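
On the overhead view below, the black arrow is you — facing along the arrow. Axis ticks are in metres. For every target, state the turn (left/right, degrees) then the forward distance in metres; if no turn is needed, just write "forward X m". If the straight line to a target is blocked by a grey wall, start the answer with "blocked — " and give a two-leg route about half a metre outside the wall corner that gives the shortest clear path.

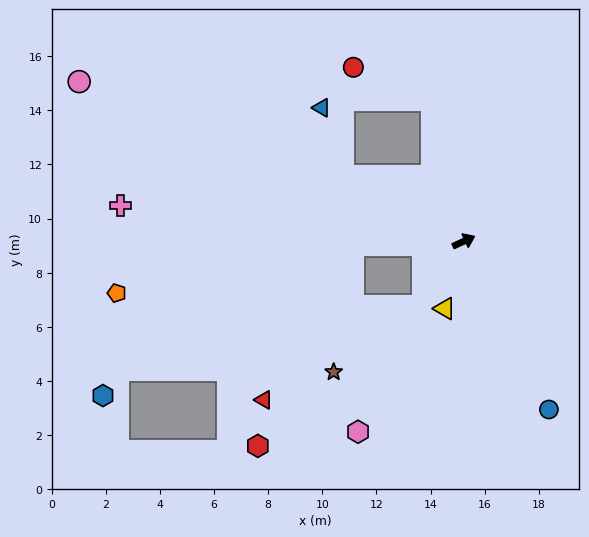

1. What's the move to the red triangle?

blocked — turn left 157°, forward 4.1 m, then turn left 58°, forward 6.6 m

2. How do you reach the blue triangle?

blocked — turn left 127°, forward 5.1 m, then turn right 44°, forward 2.7 m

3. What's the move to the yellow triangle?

turn right 131°, forward 2.6 m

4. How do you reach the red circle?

blocked — turn left 78°, forward 5.4 m, then turn left 55°, forward 3.2 m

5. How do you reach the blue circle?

turn right 88°, forward 7.0 m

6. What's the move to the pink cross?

turn left 149°, forward 12.8 m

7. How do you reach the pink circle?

turn left 133°, forward 15.4 m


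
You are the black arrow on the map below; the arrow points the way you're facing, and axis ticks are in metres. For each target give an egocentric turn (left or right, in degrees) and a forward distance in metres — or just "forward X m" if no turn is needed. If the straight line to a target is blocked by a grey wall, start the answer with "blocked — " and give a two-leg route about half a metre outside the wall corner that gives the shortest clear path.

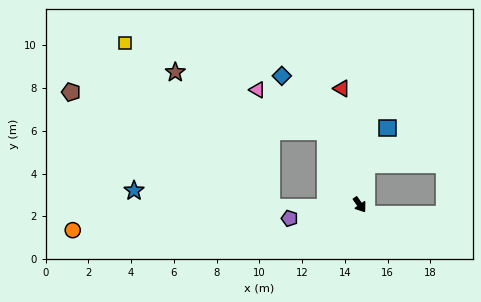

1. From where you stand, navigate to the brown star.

blocked — turn left 170°, forward 3.8 m, then turn left 43°, forward 7.6 m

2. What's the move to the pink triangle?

blocked — turn left 170°, forward 3.8 m, then turn left 33°, forward 3.7 m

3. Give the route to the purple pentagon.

turn right 114°, forward 3.3 m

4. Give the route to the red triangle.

turn left 154°, forward 5.5 m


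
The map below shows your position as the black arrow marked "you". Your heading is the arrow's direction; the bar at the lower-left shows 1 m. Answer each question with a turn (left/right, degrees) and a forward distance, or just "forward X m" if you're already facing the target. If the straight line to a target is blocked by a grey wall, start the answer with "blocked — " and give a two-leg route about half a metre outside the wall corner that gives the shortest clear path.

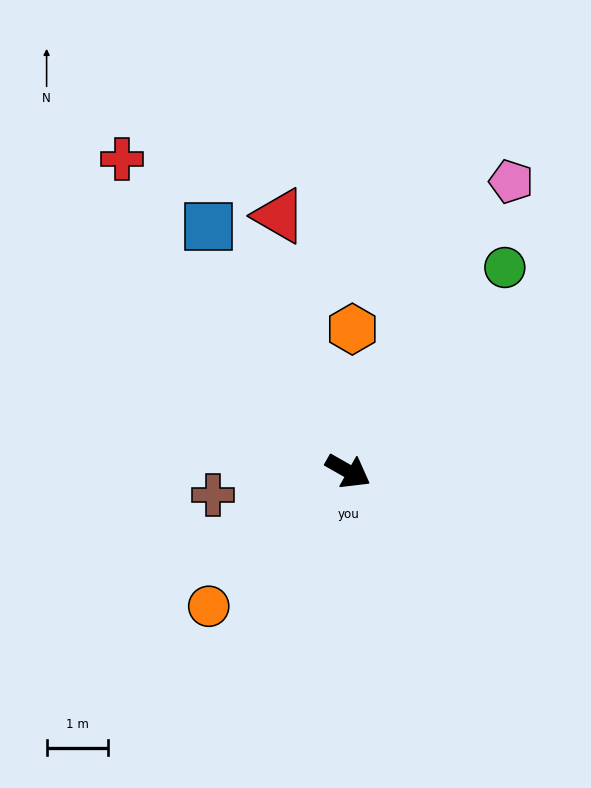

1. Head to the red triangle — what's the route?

turn left 135°, forward 4.3 m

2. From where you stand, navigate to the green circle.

turn left 82°, forward 4.2 m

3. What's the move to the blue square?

turn left 149°, forward 4.6 m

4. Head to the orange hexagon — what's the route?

turn left 118°, forward 2.3 m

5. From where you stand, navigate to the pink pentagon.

turn left 90°, forward 5.4 m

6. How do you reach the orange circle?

turn right 106°, forward 3.1 m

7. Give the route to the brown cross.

turn right 141°, forward 2.2 m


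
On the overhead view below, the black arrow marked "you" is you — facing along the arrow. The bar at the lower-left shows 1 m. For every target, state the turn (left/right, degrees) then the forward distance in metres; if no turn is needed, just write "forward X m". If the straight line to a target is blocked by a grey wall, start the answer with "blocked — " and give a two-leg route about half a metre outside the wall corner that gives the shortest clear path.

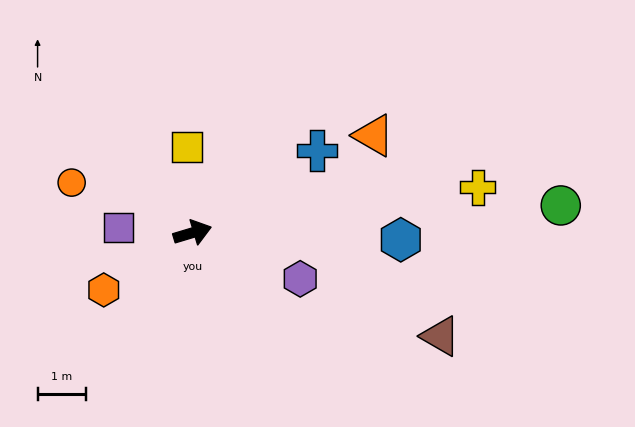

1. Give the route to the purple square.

turn left 160°, forward 1.5 m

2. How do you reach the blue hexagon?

turn right 19°, forward 4.3 m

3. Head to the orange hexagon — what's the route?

turn right 164°, forward 2.2 m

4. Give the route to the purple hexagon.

turn right 40°, forward 2.4 m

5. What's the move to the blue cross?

turn left 17°, forward 3.1 m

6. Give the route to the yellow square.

turn left 77°, forward 1.8 m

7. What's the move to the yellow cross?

turn right 8°, forward 6.0 m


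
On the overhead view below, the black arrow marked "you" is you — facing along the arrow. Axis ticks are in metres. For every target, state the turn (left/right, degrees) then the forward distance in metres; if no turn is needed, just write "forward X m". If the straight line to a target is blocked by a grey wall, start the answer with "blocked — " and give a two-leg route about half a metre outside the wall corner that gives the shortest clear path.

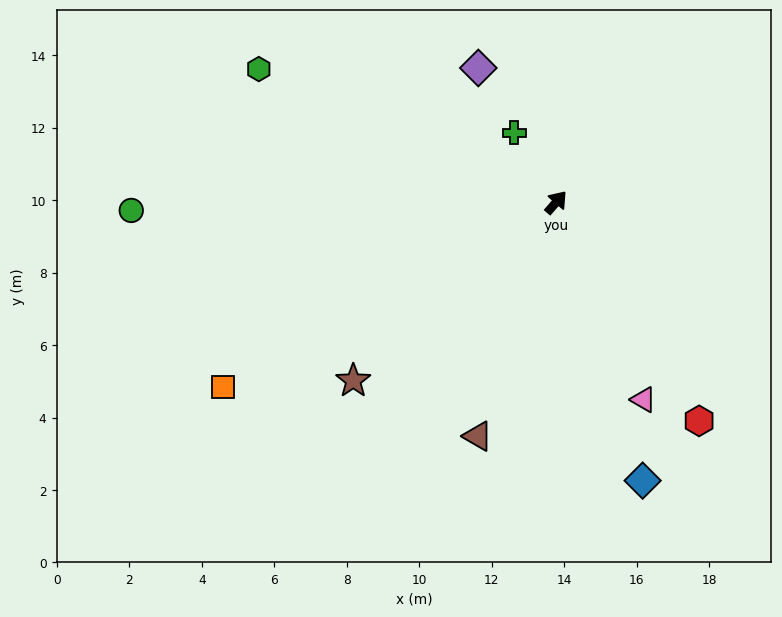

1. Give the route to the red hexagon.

turn right 106°, forward 7.2 m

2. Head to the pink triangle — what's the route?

turn right 115°, forward 6.0 m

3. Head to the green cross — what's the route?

turn left 72°, forward 2.2 m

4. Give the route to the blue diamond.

turn right 122°, forward 8.0 m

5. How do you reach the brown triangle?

turn right 158°, forward 6.8 m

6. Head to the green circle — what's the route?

turn left 132°, forward 11.7 m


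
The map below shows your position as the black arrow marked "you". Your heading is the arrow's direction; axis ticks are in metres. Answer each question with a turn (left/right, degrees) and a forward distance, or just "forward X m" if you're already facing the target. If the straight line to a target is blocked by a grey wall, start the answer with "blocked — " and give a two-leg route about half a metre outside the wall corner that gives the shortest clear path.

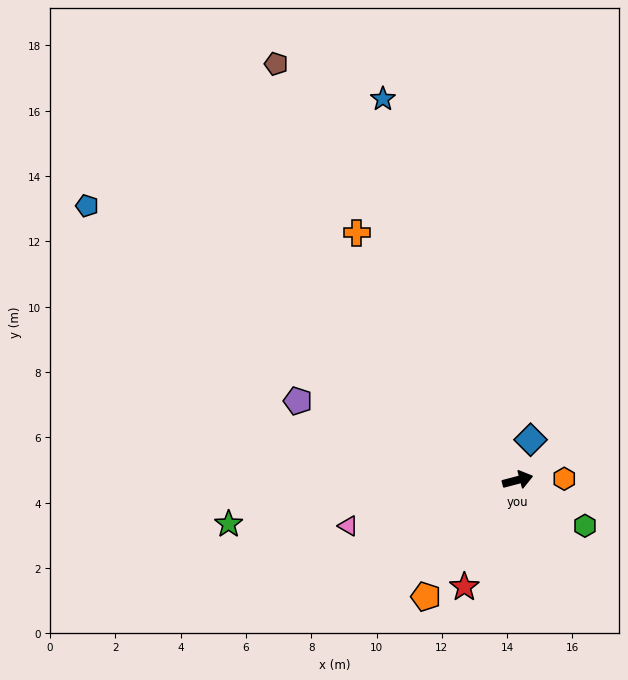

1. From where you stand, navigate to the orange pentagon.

turn right 143°, forward 4.5 m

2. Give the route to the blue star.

turn left 95°, forward 12.4 m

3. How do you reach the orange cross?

turn left 108°, forward 9.0 m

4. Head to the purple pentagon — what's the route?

turn left 145°, forward 7.2 m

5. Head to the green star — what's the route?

turn left 174°, forward 9.0 m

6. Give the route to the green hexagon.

turn right 49°, forward 2.5 m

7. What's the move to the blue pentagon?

turn left 133°, forward 15.6 m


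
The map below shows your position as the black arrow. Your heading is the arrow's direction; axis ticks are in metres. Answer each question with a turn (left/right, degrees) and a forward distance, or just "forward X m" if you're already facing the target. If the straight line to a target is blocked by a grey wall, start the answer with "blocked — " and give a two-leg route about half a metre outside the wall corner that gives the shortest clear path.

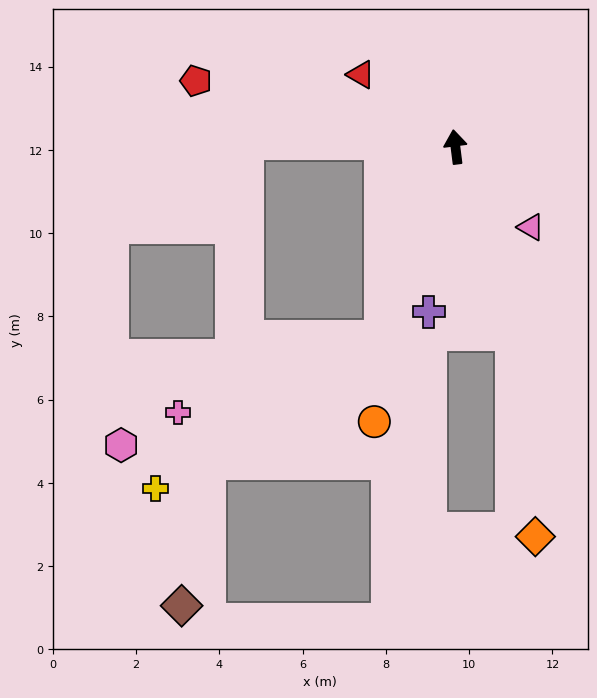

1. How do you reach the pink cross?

blocked — turn left 152°, forward 4.9 m, then turn right 49°, forward 5.2 m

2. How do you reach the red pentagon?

turn left 69°, forward 6.4 m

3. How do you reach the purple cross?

turn left 164°, forward 4.0 m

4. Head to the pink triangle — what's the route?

turn right 144°, forward 2.6 m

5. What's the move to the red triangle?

turn left 45°, forward 2.9 m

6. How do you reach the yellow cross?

blocked — turn left 152°, forward 4.9 m, then turn right 35°, forward 6.5 m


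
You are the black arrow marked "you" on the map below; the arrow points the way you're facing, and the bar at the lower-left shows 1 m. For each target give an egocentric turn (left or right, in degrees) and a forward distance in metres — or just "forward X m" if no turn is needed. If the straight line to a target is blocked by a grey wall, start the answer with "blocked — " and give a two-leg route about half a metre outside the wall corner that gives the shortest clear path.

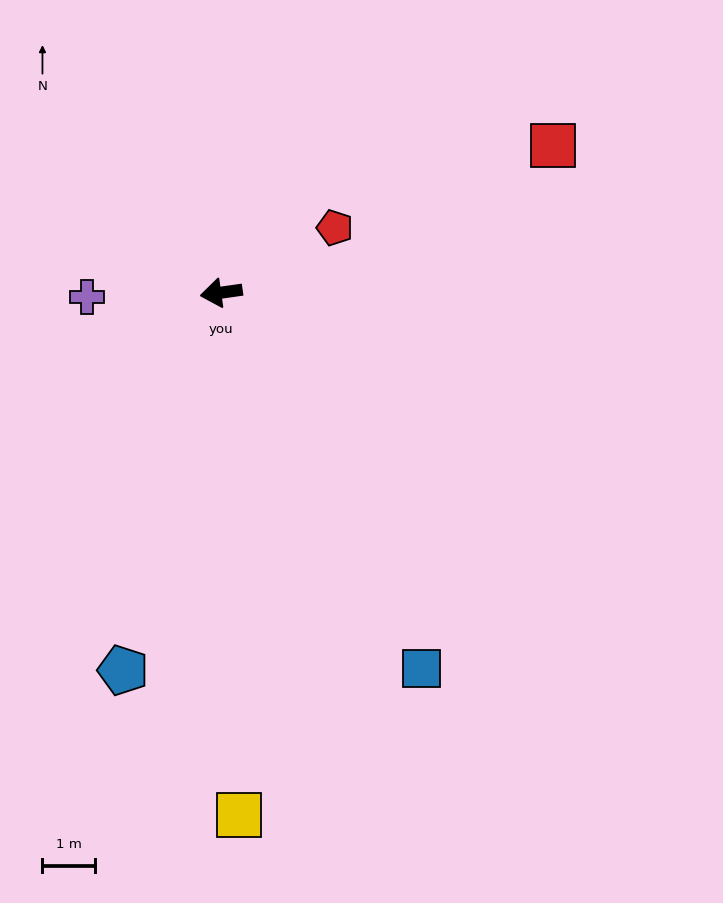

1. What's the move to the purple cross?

turn right 6°, forward 2.5 m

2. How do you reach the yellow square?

turn left 84°, forward 9.9 m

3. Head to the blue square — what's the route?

turn left 110°, forward 8.1 m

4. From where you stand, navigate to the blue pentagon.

turn left 67°, forward 7.4 m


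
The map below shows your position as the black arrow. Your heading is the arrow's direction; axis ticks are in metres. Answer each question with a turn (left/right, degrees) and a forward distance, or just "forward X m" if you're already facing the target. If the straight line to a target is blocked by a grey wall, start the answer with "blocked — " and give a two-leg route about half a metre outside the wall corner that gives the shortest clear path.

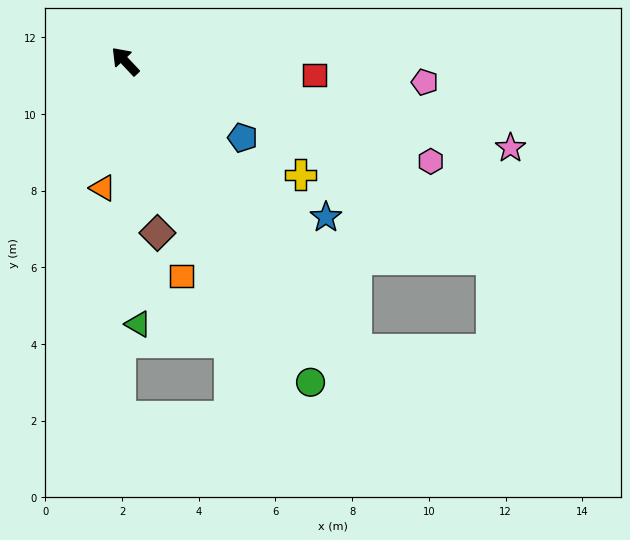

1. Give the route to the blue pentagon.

turn right 166°, forward 3.7 m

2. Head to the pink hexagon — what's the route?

turn right 151°, forward 8.4 m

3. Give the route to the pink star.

turn right 146°, forward 10.3 m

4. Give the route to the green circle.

turn left 167°, forward 9.7 m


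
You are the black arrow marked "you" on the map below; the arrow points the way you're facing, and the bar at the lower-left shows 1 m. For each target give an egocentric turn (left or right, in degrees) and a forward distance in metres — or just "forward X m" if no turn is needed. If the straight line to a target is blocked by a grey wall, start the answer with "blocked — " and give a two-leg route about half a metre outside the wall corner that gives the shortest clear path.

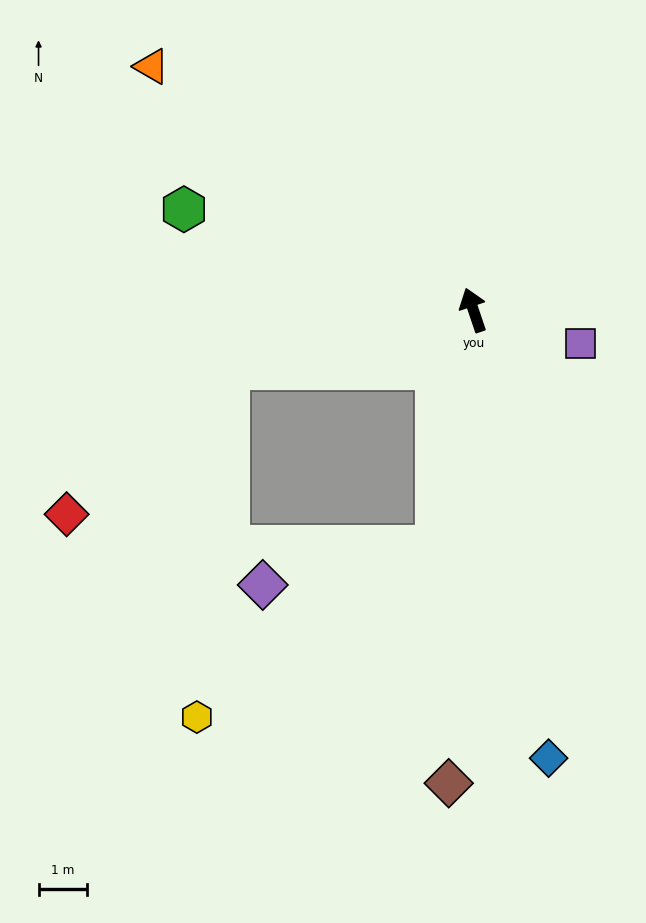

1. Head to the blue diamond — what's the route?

turn left 171°, forward 9.4 m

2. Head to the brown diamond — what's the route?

turn left 158°, forward 9.9 m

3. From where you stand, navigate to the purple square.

turn right 126°, forward 2.3 m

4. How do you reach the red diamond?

blocked — turn left 85°, forward 5.2 m, then turn left 28°, forward 4.5 m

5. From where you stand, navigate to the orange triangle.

turn left 34°, forward 8.4 m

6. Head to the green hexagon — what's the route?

turn left 52°, forward 6.4 m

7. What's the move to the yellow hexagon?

blocked — turn left 152°, forward 5.0 m, then turn right 45°, forward 6.1 m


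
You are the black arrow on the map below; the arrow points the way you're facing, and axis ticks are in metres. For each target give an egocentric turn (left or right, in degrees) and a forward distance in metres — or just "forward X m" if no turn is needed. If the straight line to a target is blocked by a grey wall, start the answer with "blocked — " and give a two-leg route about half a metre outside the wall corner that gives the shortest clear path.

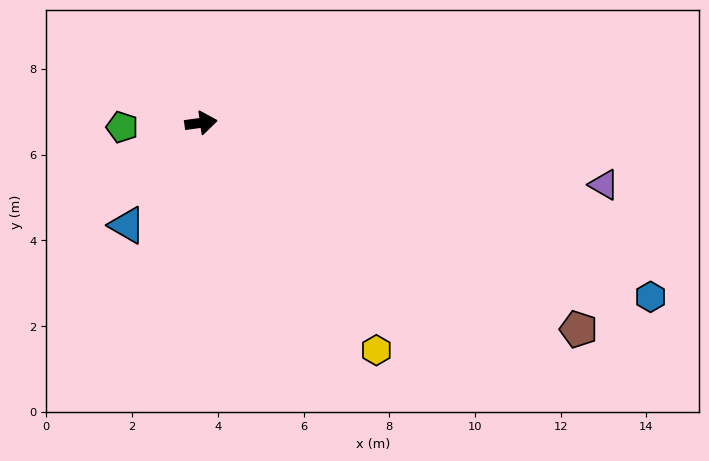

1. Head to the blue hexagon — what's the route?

turn right 29°, forward 11.2 m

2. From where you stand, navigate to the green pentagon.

turn left 175°, forward 1.8 m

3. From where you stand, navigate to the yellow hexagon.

turn right 60°, forward 6.7 m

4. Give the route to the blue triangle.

turn right 134°, forward 2.9 m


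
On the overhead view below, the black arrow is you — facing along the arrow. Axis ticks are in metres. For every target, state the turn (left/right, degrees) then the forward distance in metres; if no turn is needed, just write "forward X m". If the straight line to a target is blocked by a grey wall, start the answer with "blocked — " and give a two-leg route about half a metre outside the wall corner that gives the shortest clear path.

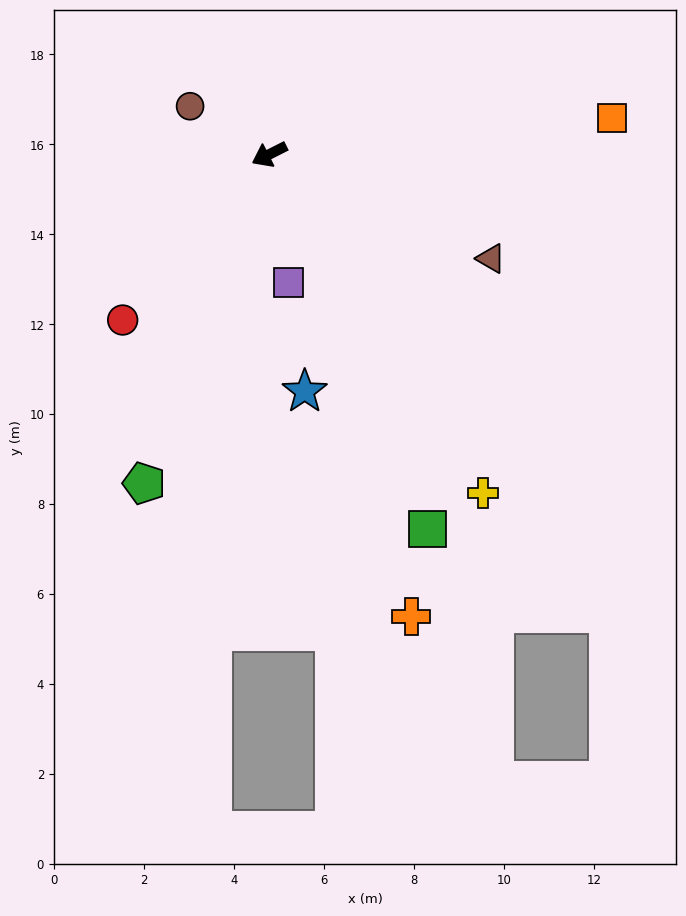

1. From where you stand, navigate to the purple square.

turn left 72°, forward 2.9 m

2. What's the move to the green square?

turn left 86°, forward 9.0 m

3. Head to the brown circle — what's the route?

turn right 58°, forward 2.1 m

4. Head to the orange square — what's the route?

turn left 159°, forward 7.7 m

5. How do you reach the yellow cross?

turn left 95°, forward 8.9 m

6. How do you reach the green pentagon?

turn left 42°, forward 7.8 m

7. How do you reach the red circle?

turn left 22°, forward 4.9 m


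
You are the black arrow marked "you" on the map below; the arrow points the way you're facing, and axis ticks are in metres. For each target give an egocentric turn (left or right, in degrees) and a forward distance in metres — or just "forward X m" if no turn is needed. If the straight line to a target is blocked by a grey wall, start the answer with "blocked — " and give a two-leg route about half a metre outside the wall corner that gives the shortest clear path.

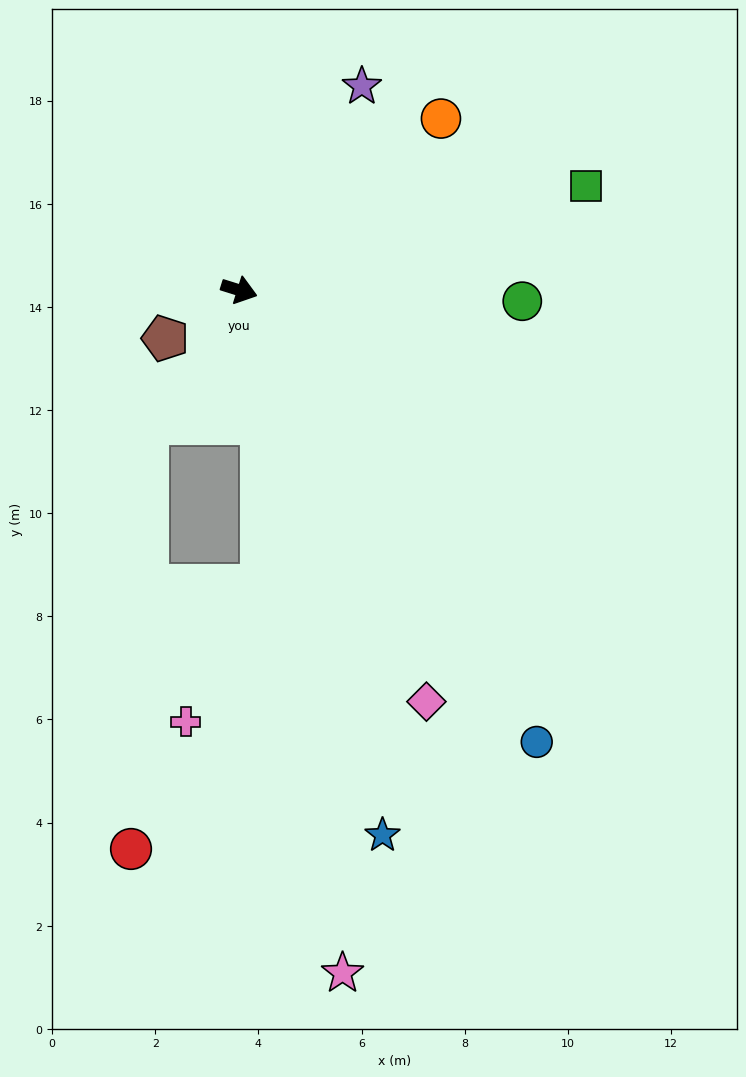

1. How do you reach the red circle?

blocked — turn right 107°, forward 3.1 m, then turn left 32°, forward 8.3 m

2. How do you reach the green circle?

turn left 15°, forward 5.5 m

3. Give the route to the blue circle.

turn right 39°, forward 10.5 m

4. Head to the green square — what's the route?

turn left 34°, forward 7.0 m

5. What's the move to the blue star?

turn right 58°, forward 10.9 m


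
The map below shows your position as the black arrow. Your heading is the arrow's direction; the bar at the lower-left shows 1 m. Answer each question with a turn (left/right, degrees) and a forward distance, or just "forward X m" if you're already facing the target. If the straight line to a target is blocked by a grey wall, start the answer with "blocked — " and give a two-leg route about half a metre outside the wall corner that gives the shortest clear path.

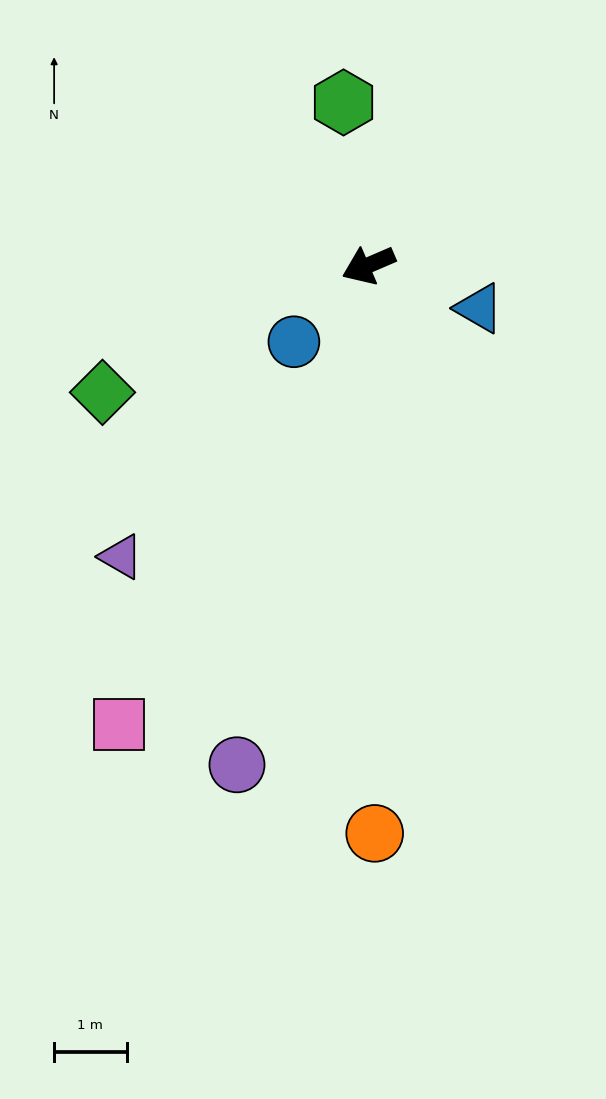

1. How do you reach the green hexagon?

turn right 105°, forward 2.3 m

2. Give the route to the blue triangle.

turn left 135°, forward 1.6 m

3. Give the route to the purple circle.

turn left 52°, forward 7.1 m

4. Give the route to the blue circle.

turn left 23°, forward 1.5 m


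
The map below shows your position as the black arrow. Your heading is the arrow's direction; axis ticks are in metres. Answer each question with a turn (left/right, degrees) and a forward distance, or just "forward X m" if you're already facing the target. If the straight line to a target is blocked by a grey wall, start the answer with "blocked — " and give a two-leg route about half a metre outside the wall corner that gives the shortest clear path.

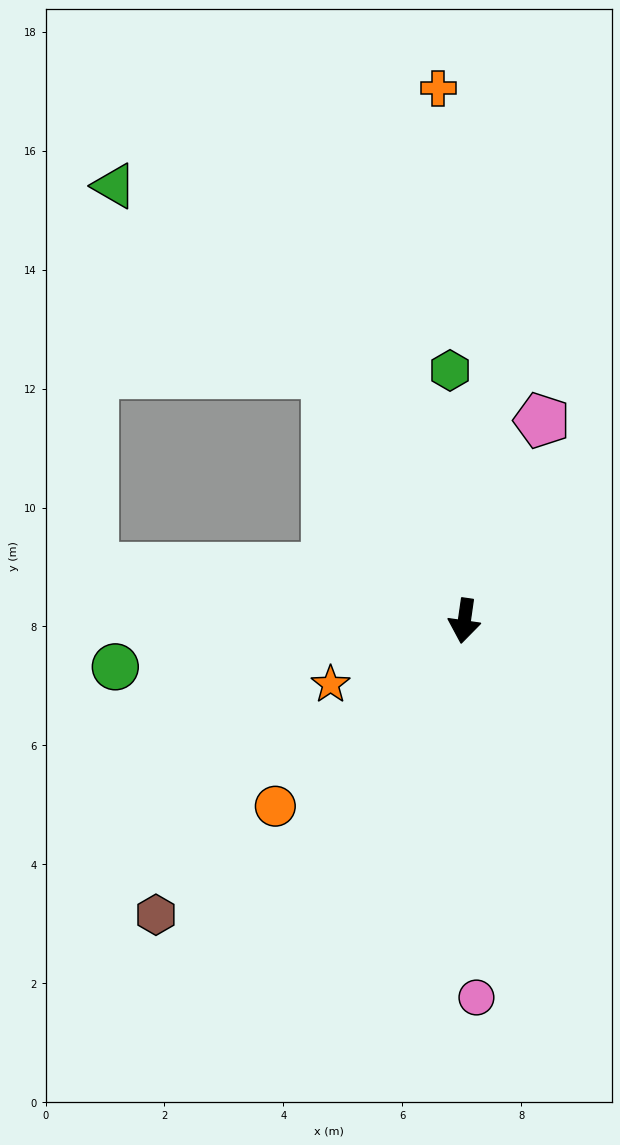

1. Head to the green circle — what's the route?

turn right 74°, forward 5.9 m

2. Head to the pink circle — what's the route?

turn left 10°, forward 6.3 m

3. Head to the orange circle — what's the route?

turn right 37°, forward 4.5 m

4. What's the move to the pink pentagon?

turn left 167°, forward 3.6 m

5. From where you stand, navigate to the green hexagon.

turn right 169°, forward 4.2 m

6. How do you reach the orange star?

turn right 56°, forward 2.5 m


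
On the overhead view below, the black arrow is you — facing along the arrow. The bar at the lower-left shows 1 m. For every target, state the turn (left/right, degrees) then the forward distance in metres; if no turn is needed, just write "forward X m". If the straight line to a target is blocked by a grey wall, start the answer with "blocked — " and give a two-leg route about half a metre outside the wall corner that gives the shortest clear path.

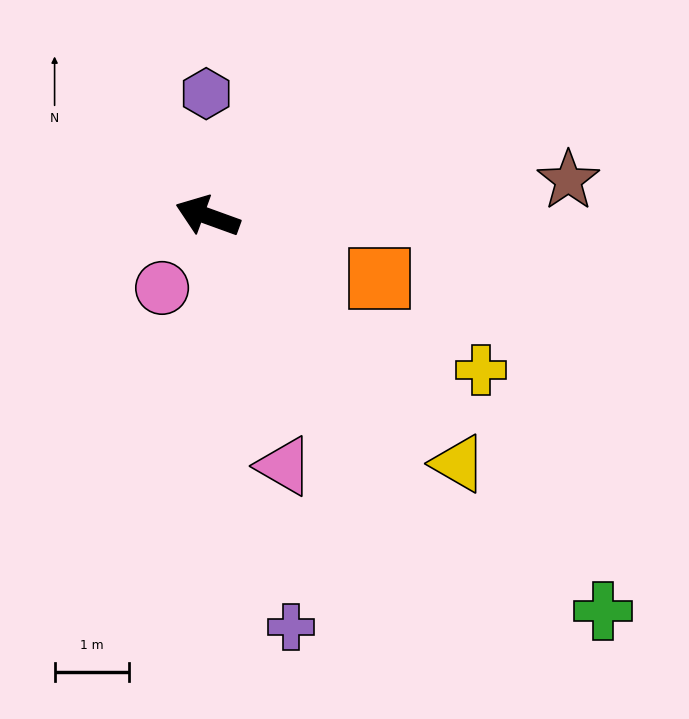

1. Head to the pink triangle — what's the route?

turn left 127°, forward 3.5 m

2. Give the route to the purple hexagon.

turn right 69°, forward 1.6 m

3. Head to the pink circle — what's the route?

turn left 77°, forward 1.1 m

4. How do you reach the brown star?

turn right 154°, forward 4.9 m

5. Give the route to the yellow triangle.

turn left 155°, forward 4.7 m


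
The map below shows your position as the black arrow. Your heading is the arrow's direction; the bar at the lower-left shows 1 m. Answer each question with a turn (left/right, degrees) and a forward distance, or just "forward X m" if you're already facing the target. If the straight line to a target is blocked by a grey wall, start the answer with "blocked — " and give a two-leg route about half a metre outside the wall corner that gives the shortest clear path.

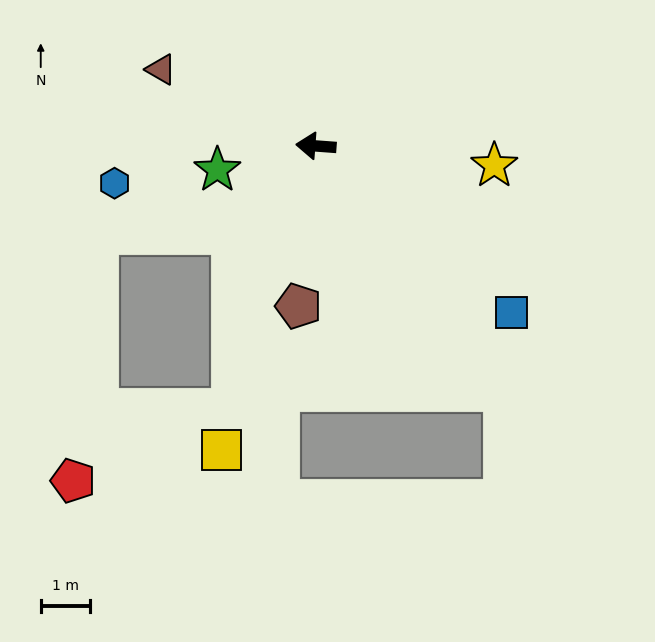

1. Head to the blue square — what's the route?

turn left 144°, forward 5.2 m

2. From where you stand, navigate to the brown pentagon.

turn left 88°, forward 3.3 m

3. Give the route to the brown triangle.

turn right 22°, forward 3.5 m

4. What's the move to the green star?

turn left 18°, forward 2.1 m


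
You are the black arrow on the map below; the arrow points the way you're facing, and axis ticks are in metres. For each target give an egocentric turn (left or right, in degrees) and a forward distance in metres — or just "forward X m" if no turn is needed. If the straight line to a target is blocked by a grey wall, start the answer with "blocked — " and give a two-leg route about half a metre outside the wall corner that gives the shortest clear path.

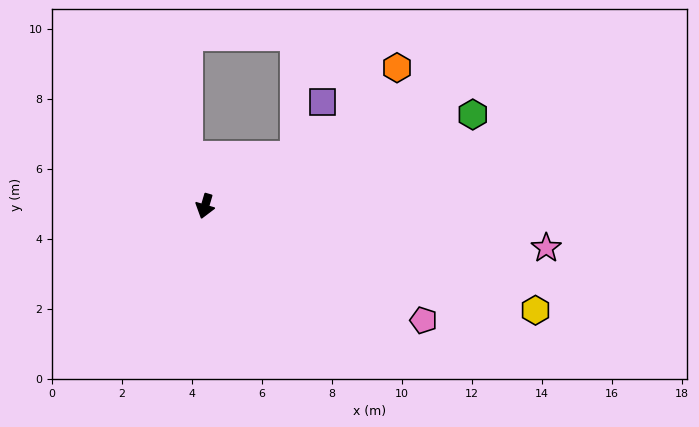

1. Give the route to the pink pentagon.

turn left 79°, forward 7.0 m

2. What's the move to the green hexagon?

turn left 125°, forward 8.1 m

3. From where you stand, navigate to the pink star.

turn left 99°, forward 9.8 m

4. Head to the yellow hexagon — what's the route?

turn left 89°, forward 9.9 m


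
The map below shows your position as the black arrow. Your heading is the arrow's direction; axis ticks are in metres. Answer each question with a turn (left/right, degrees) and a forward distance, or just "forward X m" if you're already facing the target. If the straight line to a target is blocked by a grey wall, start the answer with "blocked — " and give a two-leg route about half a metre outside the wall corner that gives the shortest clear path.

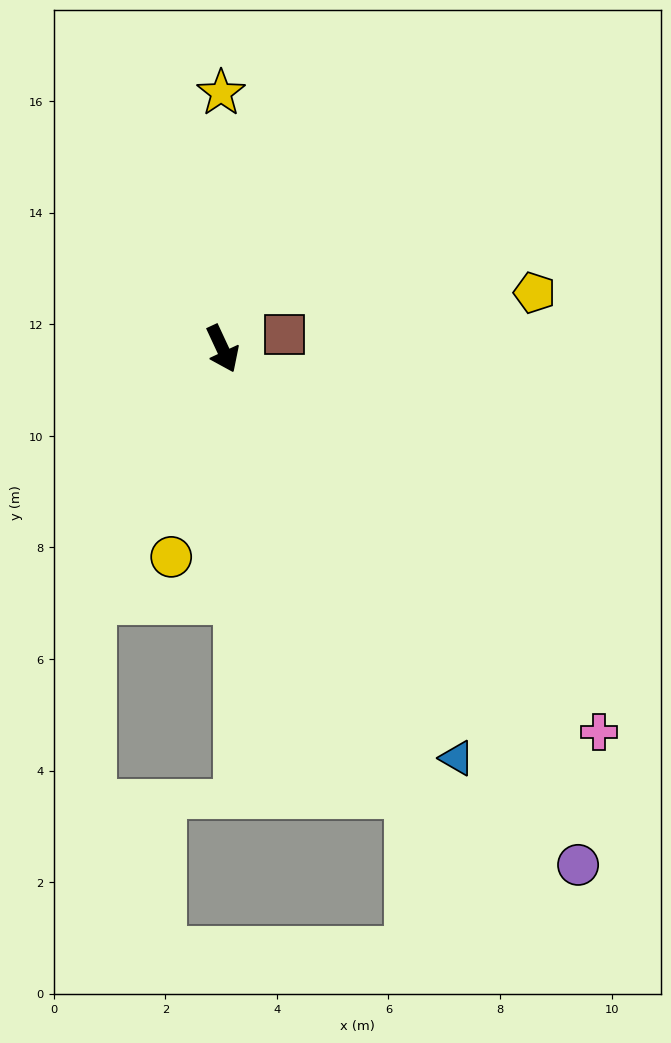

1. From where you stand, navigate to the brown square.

turn left 78°, forward 1.1 m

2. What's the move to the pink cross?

turn left 20°, forward 9.6 m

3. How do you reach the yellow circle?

turn right 39°, forward 3.8 m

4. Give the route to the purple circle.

turn left 10°, forward 11.2 m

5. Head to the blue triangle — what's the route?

turn left 5°, forward 8.5 m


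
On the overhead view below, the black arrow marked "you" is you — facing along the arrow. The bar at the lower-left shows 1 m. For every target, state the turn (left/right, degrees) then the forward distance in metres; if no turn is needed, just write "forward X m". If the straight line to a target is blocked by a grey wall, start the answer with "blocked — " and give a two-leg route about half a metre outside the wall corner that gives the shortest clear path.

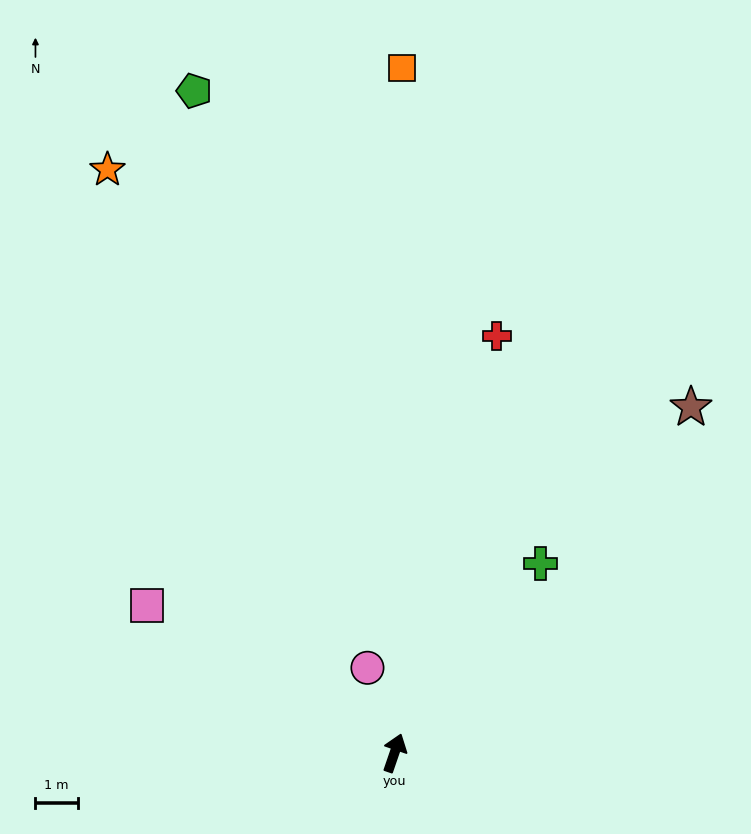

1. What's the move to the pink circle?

turn left 37°, forward 2.1 m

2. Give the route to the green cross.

turn right 19°, forward 5.7 m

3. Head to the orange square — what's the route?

turn left 18°, forward 16.3 m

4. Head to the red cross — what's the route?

turn left 5°, forward 10.2 m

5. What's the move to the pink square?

turn left 78°, forward 6.8 m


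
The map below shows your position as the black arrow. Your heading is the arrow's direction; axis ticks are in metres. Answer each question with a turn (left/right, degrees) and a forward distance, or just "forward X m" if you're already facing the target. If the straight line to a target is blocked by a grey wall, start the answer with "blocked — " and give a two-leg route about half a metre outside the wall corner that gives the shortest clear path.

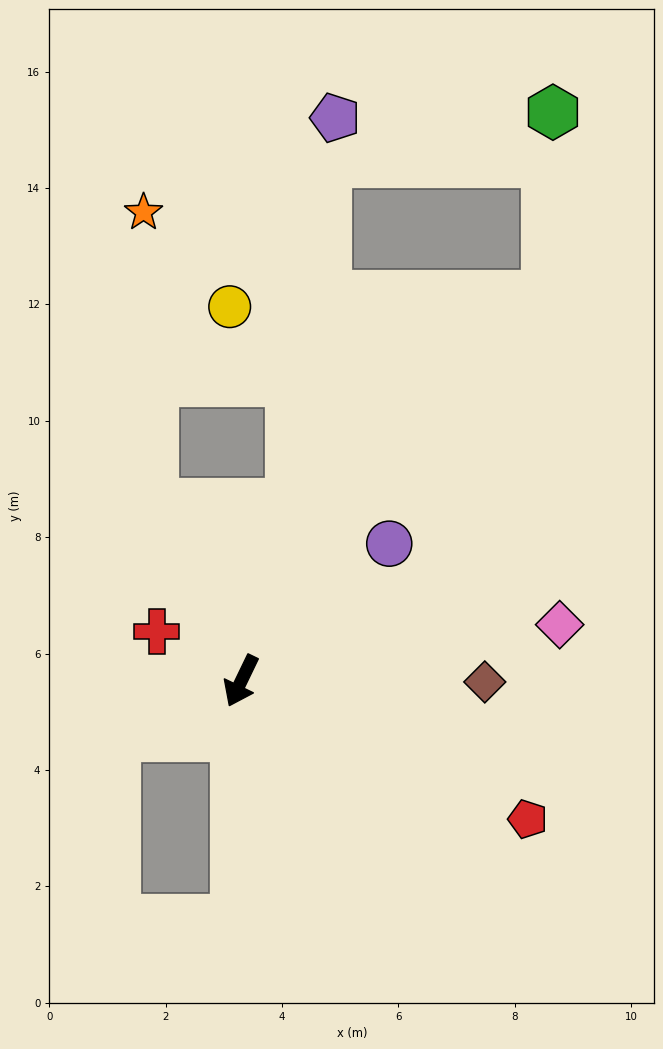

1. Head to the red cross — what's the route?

turn right 95°, forward 1.7 m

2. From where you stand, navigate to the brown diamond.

turn left 116°, forward 4.2 m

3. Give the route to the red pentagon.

turn left 90°, forward 5.5 m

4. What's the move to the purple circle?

turn left 159°, forward 3.5 m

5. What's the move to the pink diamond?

turn left 126°, forward 5.6 m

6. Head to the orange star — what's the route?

blocked — turn right 128°, forward 3.4 m, then turn right 24°, forward 5.0 m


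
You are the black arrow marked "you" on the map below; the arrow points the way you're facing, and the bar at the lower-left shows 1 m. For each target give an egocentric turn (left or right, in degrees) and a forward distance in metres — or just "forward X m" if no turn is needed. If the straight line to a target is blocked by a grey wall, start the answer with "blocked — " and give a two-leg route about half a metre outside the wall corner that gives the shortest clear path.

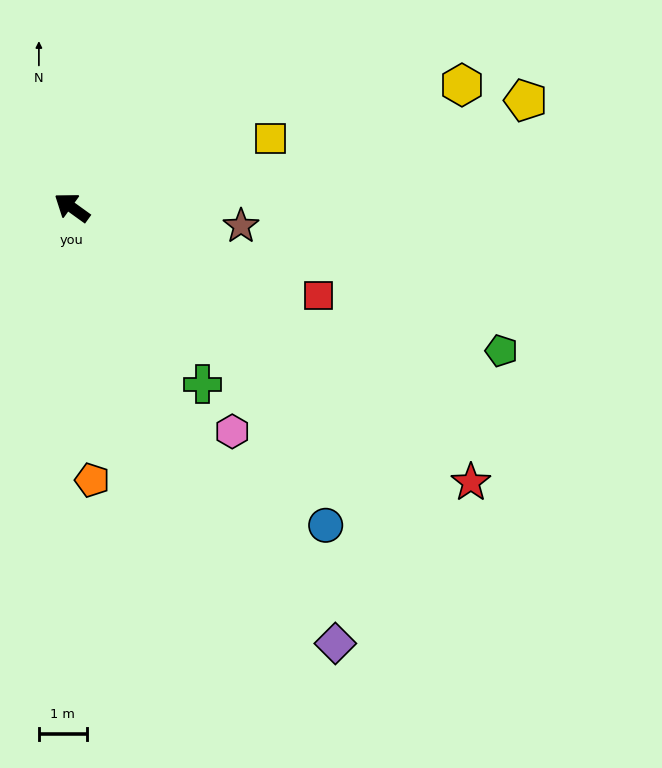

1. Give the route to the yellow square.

turn right 125°, forward 4.4 m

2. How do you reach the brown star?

turn right 150°, forward 3.6 m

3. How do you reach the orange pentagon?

turn left 130°, forward 5.7 m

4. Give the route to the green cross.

turn left 162°, forward 4.6 m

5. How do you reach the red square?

turn right 164°, forward 5.5 m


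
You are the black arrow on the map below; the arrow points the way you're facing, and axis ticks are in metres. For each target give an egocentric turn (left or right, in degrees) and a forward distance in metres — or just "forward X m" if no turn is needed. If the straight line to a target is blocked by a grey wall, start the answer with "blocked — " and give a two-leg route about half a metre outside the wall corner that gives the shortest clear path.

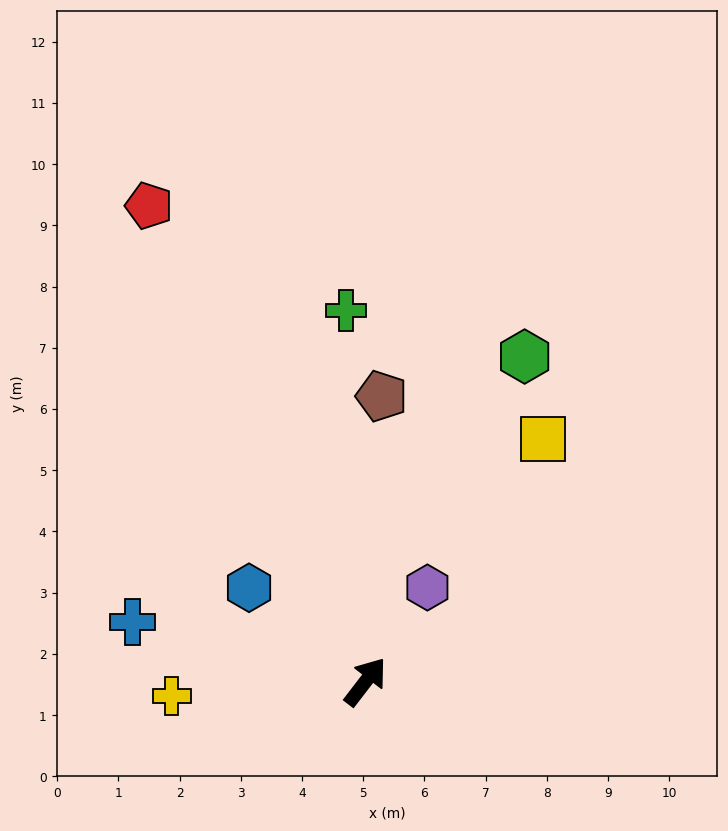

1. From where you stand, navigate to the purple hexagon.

turn left 4°, forward 1.8 m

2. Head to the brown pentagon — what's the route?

turn left 34°, forward 4.7 m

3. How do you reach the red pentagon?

turn left 62°, forward 8.5 m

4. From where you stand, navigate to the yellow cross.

turn left 132°, forward 3.2 m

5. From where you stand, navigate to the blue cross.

turn left 113°, forward 3.9 m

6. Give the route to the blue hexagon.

turn left 89°, forward 2.4 m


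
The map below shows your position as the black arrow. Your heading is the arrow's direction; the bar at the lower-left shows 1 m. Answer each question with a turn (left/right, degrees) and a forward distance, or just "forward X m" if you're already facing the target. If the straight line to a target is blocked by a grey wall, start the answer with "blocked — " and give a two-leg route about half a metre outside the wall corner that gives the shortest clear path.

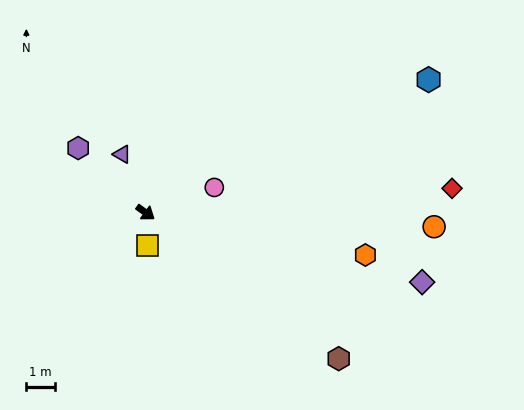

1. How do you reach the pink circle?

turn left 56°, forward 2.6 m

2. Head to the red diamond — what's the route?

turn left 40°, forward 10.9 m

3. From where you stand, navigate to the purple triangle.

turn left 148°, forward 2.2 m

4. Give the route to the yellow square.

turn right 51°, forward 1.2 m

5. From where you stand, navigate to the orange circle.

turn left 33°, forward 10.2 m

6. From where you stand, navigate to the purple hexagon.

turn left 172°, forward 3.3 m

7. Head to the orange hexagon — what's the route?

turn left 25°, forward 7.9 m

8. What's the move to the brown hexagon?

forward 8.5 m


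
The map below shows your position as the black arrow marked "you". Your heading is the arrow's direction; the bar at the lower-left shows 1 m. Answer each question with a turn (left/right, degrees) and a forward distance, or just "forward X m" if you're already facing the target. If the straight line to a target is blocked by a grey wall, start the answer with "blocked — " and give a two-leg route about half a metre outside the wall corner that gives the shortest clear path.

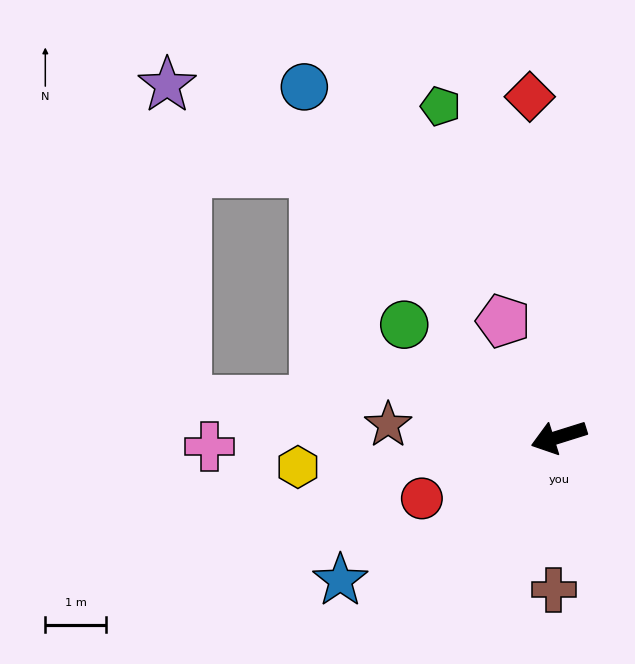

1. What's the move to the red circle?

turn left 7°, forward 2.5 m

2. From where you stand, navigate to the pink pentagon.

turn right 82°, forward 2.1 m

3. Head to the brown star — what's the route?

turn right 21°, forward 2.8 m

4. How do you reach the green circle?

turn right 53°, forward 3.2 m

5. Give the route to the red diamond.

turn right 103°, forward 5.7 m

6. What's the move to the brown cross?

turn left 71°, forward 2.5 m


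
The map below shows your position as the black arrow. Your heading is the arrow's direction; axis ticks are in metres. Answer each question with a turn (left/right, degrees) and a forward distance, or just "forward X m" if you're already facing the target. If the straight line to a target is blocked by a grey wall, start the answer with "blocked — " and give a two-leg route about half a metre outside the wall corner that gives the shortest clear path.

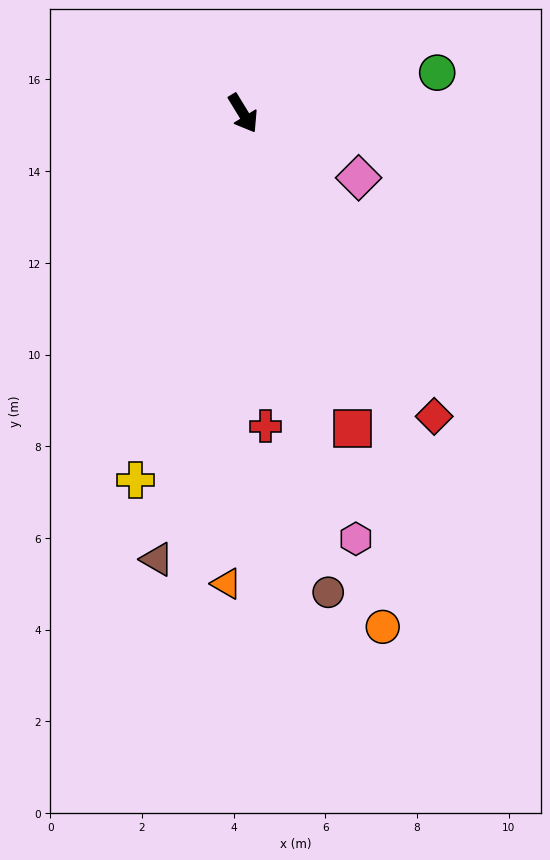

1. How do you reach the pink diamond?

turn left 29°, forward 2.9 m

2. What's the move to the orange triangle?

turn right 33°, forward 10.3 m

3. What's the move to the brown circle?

turn right 21°, forward 10.6 m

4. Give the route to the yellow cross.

turn right 48°, forward 8.3 m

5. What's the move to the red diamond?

forward 7.8 m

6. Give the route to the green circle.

turn left 70°, forward 4.3 m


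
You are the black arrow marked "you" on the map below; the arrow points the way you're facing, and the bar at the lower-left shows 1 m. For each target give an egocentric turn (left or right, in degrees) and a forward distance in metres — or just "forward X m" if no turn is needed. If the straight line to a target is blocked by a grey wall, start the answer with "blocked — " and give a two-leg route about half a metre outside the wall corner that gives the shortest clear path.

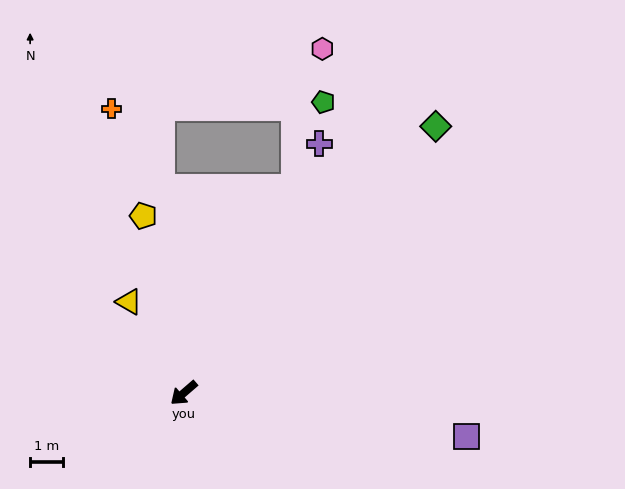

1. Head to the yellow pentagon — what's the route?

turn right 118°, forward 5.5 m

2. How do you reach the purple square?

turn left 130°, forward 8.7 m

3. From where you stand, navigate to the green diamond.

turn right 174°, forward 11.2 m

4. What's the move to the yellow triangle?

turn right 100°, forward 3.2 m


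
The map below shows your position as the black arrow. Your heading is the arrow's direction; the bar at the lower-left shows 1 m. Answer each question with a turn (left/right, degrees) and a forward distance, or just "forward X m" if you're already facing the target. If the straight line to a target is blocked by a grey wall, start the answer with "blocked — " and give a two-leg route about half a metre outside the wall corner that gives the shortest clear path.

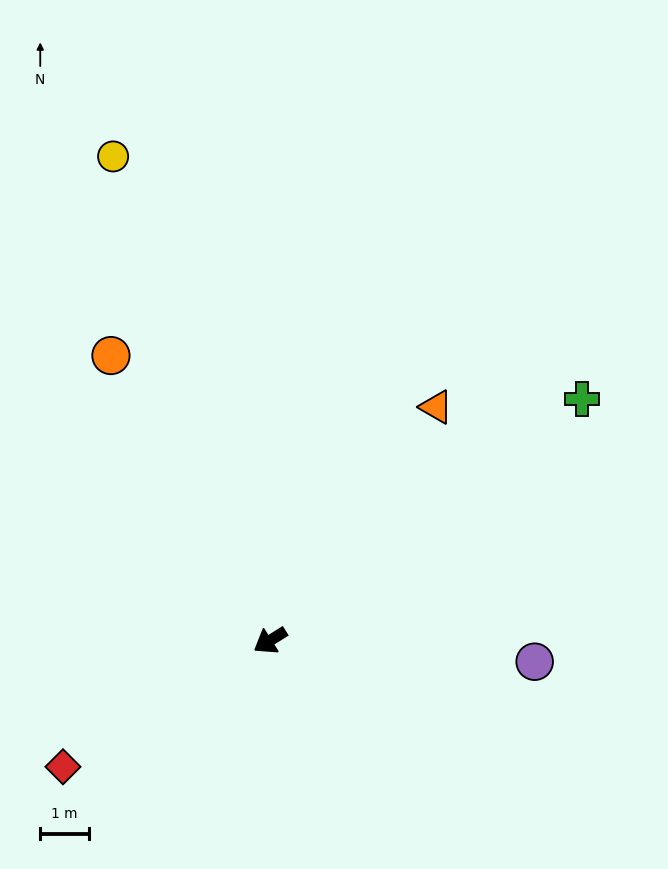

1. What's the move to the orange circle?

turn right 93°, forward 6.7 m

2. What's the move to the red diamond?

forward 5.0 m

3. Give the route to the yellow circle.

turn right 104°, forward 10.4 m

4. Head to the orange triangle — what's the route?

turn right 158°, forward 5.9 m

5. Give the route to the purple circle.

turn left 143°, forward 5.4 m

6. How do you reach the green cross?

turn right 174°, forward 8.1 m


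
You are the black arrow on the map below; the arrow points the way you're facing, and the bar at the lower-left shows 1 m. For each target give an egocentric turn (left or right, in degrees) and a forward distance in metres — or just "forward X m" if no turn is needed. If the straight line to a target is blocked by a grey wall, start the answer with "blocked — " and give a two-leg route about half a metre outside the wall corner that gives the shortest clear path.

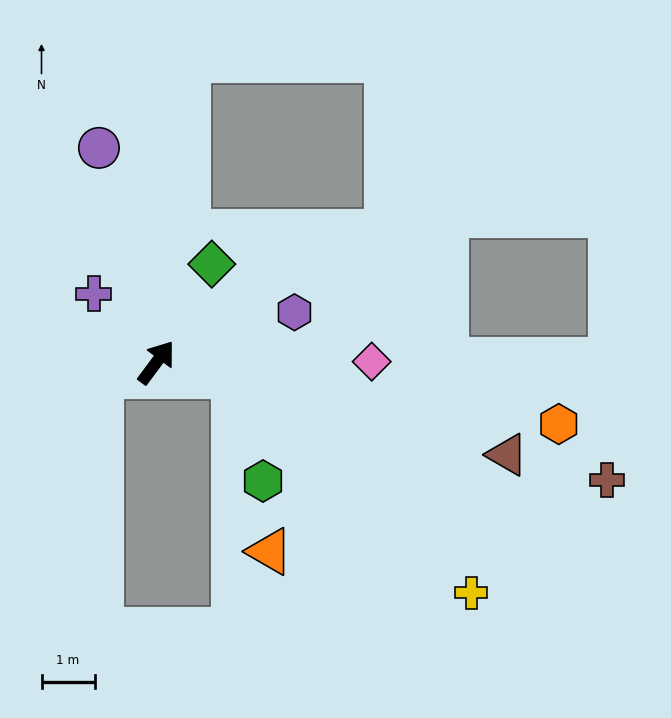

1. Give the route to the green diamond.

turn left 7°, forward 2.1 m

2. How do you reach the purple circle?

turn left 52°, forward 4.2 m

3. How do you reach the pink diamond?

turn right 53°, forward 4.1 m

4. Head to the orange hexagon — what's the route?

turn right 62°, forward 7.7 m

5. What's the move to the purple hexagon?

turn right 34°, forward 2.8 m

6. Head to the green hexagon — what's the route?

blocked — turn right 64°, forward 1.5 m, then turn right 64°, forward 2.0 m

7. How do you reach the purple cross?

turn left 79°, forward 1.7 m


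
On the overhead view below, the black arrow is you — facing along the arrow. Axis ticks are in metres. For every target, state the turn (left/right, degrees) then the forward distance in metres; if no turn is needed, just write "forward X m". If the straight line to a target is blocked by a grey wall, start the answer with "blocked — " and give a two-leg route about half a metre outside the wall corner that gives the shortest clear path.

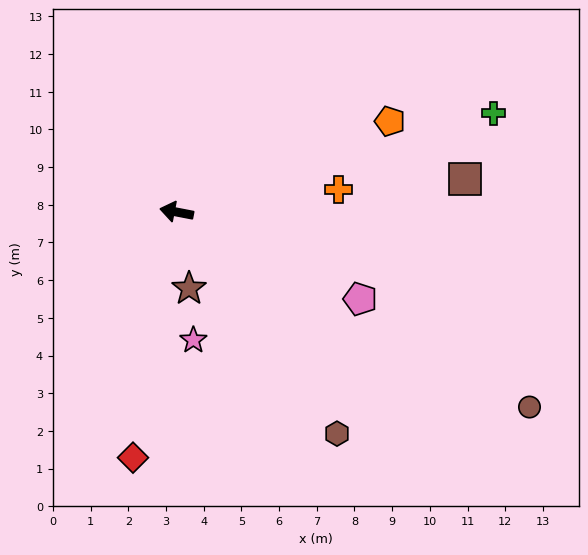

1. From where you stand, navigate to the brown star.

turn left 110°, forward 2.1 m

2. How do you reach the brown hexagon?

turn left 137°, forward 7.3 m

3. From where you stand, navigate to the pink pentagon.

turn left 166°, forward 5.4 m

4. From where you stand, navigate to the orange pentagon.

turn right 146°, forward 6.1 m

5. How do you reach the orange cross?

turn right 161°, forward 4.3 m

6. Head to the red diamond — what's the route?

turn left 91°, forward 6.6 m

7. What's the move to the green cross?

turn right 152°, forward 8.8 m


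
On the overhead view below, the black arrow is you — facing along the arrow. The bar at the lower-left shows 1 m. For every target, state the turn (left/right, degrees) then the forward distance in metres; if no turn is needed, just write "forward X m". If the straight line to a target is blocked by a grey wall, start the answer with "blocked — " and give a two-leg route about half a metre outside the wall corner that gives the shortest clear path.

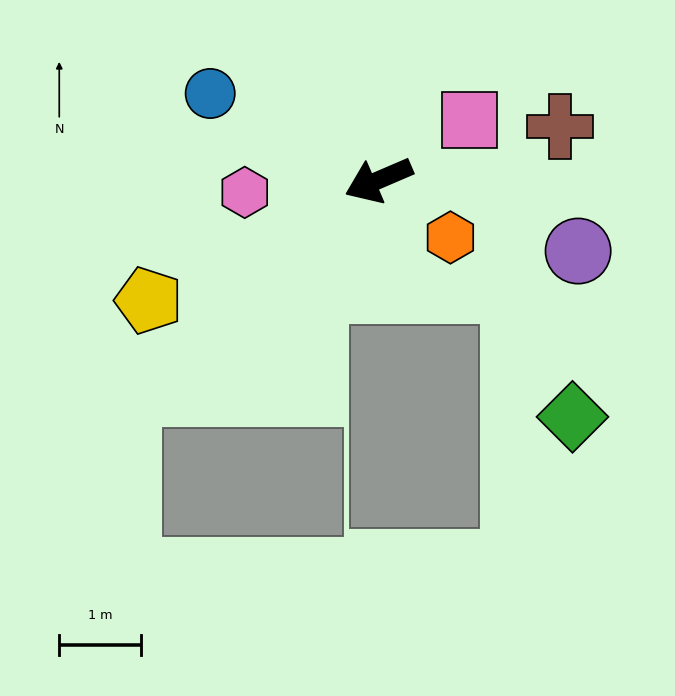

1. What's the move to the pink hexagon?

turn right 18°, forward 1.6 m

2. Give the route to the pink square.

turn right 170°, forward 1.3 m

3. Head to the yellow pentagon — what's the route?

turn left 4°, forward 3.2 m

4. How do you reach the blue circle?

turn right 50°, forward 2.3 m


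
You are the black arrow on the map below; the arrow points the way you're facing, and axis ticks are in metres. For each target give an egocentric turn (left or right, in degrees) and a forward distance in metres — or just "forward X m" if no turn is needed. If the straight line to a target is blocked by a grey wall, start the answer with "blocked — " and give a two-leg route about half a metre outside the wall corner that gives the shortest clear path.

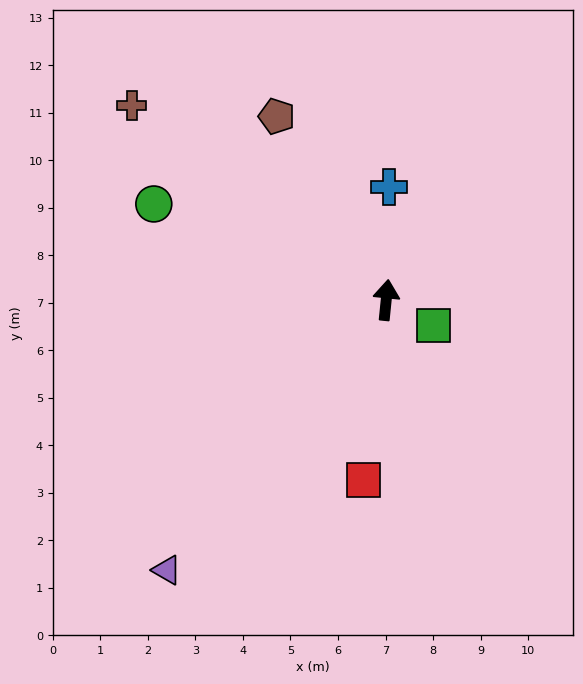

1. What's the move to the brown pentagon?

turn left 37°, forward 4.5 m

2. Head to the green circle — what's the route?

turn left 73°, forward 5.3 m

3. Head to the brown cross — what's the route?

turn left 58°, forward 6.7 m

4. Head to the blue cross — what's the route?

turn left 4°, forward 2.4 m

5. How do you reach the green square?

turn right 113°, forward 1.1 m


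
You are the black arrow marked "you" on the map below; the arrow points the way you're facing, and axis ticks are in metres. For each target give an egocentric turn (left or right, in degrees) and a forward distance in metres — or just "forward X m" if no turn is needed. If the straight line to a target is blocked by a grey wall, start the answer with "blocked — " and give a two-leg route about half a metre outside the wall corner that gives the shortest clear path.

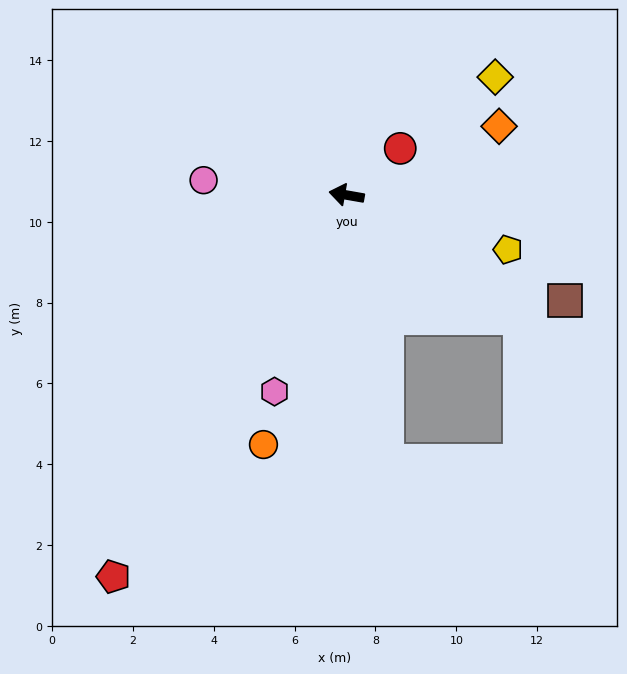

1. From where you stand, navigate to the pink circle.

turn left 4°, forward 3.6 m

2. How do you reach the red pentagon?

turn left 69°, forward 11.1 m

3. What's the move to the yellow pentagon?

turn left 171°, forward 4.2 m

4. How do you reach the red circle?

turn right 129°, forward 1.8 m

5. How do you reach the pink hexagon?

turn left 80°, forward 5.2 m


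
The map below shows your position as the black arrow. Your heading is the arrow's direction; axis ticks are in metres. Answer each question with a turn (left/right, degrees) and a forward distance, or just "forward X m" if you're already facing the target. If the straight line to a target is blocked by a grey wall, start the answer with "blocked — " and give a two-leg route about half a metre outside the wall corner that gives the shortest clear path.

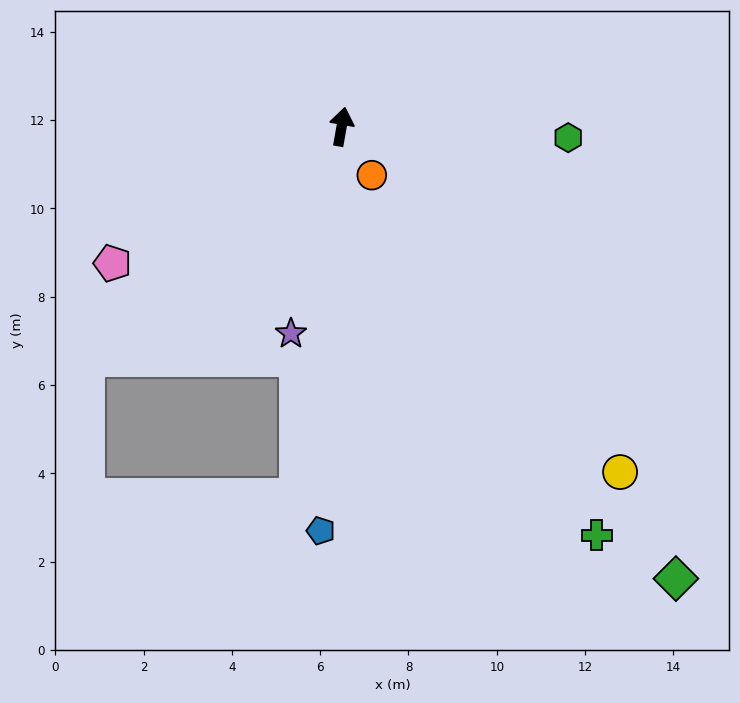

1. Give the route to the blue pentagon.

turn right 173°, forward 9.2 m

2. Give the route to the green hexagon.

turn right 83°, forward 5.1 m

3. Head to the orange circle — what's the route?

turn right 138°, forward 1.3 m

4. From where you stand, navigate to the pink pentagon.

turn left 131°, forward 6.0 m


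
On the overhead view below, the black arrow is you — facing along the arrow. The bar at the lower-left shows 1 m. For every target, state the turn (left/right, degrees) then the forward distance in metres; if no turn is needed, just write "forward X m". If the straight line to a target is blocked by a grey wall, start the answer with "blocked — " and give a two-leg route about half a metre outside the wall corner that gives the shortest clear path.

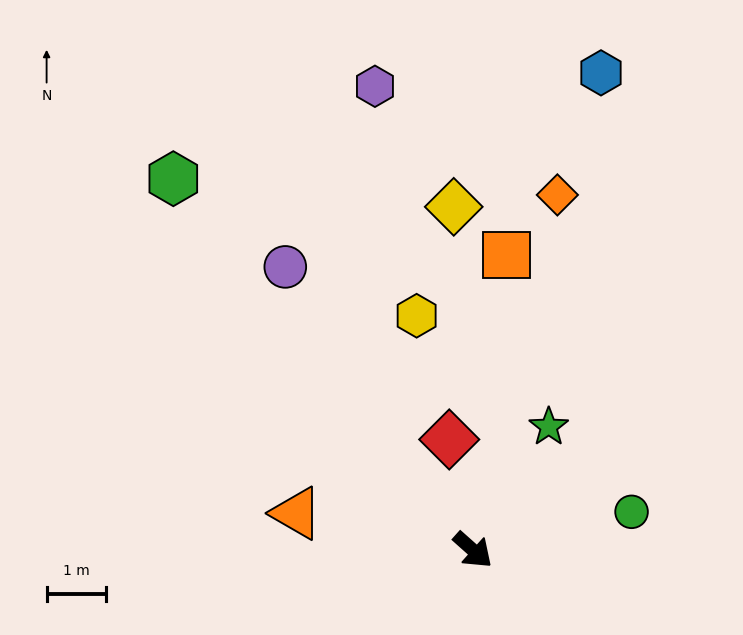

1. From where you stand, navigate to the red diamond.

turn left 144°, forward 1.9 m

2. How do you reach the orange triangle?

turn right 150°, forward 3.1 m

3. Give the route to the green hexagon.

turn left 171°, forward 8.1 m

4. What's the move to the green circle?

turn left 55°, forward 2.8 m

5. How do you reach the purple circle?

turn left 165°, forward 5.7 m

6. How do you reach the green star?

turn left 100°, forward 2.4 m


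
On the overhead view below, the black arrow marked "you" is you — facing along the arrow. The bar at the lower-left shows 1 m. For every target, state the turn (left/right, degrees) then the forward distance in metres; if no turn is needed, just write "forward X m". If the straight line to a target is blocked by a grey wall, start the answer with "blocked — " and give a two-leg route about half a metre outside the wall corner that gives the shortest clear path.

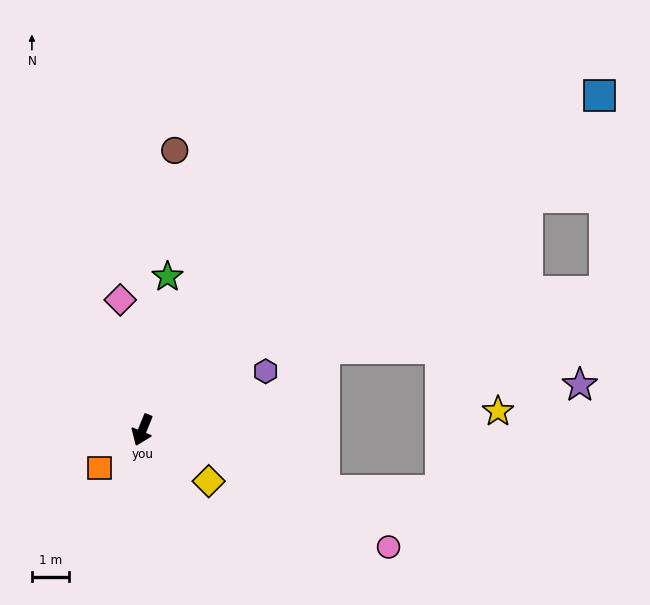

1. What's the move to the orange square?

turn right 26°, forward 1.5 m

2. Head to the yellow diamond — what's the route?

turn left 75°, forward 2.3 m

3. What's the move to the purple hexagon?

turn left 138°, forward 3.7 m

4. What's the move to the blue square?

turn left 148°, forward 15.3 m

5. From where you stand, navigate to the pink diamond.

turn right 148°, forward 3.6 m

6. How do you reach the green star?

turn right 167°, forward 4.2 m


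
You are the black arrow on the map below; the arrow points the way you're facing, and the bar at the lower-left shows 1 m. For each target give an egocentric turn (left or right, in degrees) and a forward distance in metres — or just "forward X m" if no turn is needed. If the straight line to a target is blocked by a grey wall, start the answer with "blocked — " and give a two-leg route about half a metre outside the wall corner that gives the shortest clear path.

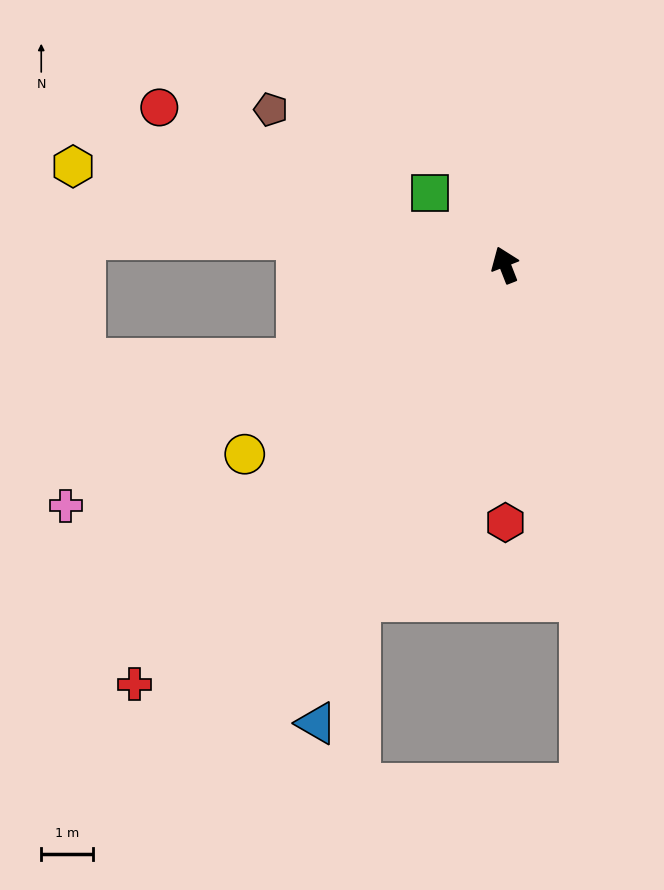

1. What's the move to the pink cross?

turn left 97°, forward 9.6 m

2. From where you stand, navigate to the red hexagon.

turn left 159°, forward 5.0 m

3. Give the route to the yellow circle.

turn left 105°, forward 6.2 m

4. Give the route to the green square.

turn left 25°, forward 2.0 m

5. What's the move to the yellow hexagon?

turn left 56°, forward 8.5 m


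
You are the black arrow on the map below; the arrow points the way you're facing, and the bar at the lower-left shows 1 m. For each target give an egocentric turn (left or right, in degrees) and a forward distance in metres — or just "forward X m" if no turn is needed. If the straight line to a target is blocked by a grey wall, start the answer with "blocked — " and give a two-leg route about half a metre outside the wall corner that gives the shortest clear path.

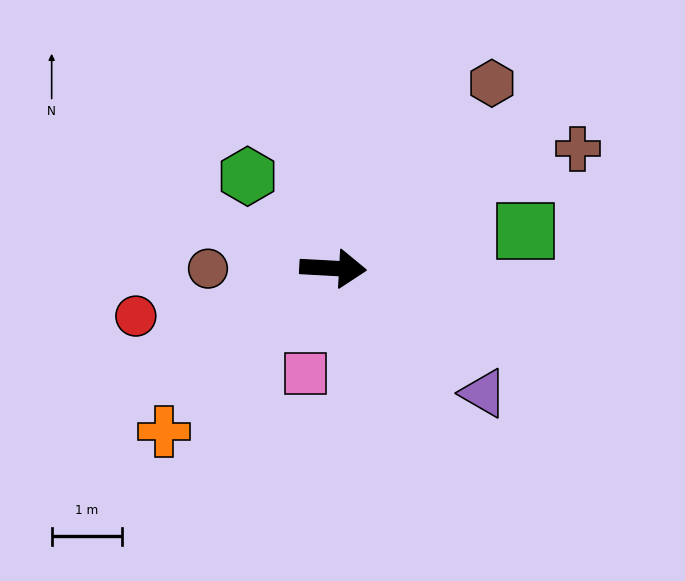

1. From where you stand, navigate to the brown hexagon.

turn left 52°, forward 3.5 m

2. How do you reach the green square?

turn left 14°, forward 2.8 m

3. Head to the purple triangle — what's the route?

turn right 37°, forward 2.8 m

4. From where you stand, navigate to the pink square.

turn right 102°, forward 1.5 m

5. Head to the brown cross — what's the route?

turn left 29°, forward 3.9 m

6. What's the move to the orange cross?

turn right 133°, forward 3.4 m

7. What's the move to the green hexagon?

turn left 136°, forward 1.8 m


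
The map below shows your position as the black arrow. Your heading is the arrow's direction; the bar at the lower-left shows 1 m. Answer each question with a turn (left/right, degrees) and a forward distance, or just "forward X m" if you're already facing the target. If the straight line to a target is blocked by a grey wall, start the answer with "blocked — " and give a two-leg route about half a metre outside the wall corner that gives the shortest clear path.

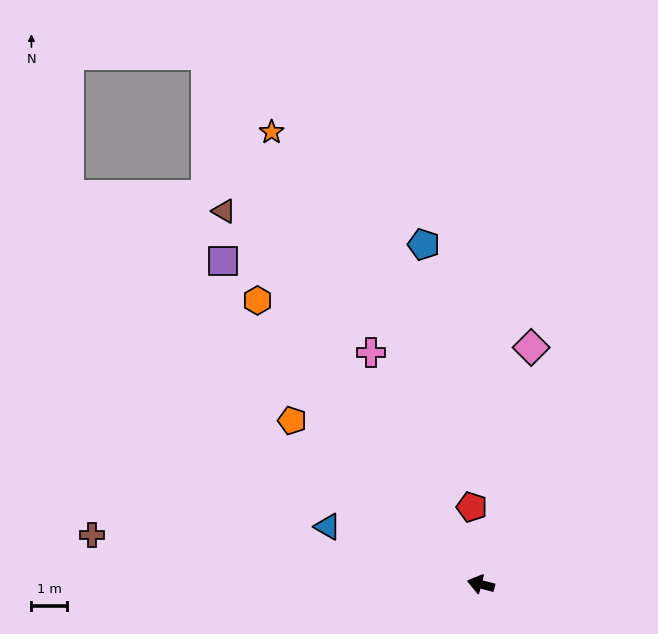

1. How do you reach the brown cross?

turn left 7°, forward 11.1 m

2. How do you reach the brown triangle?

turn right 41°, forward 12.9 m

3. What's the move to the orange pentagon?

turn right 26°, forward 7.1 m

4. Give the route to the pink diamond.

turn right 87°, forward 6.9 m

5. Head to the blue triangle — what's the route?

turn right 6°, forward 4.7 m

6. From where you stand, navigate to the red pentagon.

turn right 69°, forward 2.2 m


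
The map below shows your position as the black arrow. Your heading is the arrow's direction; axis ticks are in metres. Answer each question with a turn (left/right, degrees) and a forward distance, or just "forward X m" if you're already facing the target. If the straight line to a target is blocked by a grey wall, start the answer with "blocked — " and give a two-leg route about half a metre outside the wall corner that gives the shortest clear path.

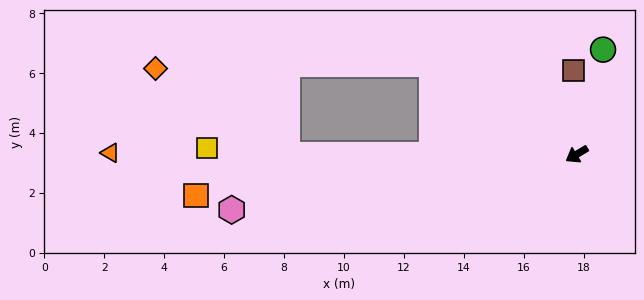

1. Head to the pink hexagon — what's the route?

turn right 22°, forward 11.7 m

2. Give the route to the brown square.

turn right 119°, forward 2.8 m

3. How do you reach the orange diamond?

blocked — turn right 31°, forward 9.7 m, then turn right 33°, forward 5.3 m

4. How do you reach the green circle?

turn right 135°, forward 3.6 m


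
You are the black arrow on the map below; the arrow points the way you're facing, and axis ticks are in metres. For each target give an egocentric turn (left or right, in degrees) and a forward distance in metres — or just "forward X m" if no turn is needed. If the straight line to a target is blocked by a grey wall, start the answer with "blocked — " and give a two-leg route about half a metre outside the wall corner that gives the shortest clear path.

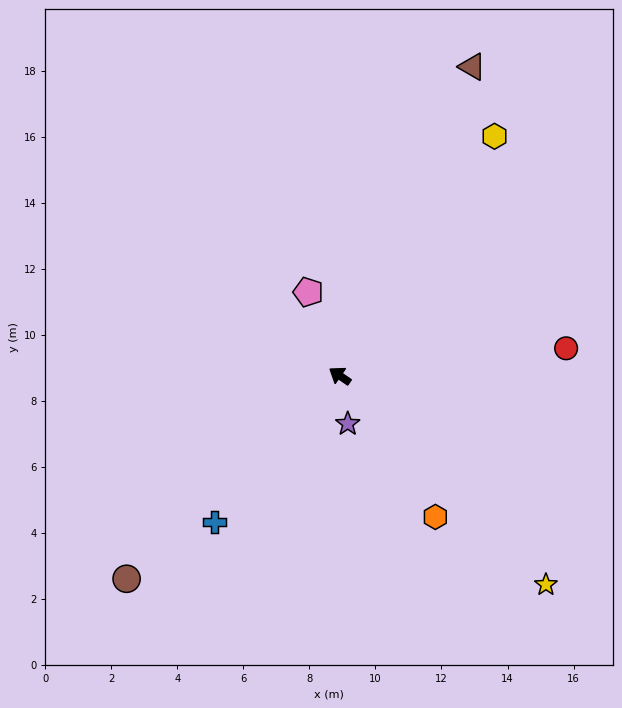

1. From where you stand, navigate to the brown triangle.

turn right 79°, forward 10.2 m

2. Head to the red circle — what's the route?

turn right 139°, forward 6.9 m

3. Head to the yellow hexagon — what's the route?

turn right 88°, forward 8.6 m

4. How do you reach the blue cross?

turn left 84°, forward 5.8 m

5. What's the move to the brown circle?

turn left 78°, forward 8.9 m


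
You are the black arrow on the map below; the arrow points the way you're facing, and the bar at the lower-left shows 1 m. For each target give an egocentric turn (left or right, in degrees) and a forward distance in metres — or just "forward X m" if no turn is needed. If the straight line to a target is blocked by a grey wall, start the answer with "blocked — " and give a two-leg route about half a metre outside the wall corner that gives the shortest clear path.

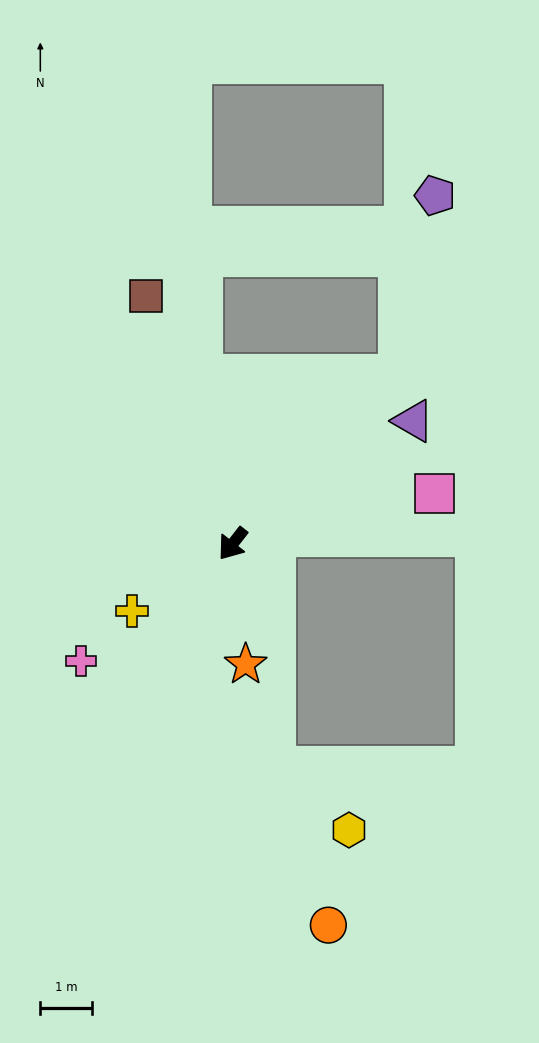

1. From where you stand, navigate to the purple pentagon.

blocked — turn left 173°, forward 4.6 m, then turn left 34°, forward 3.6 m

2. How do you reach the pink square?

turn left 142°, forward 4.0 m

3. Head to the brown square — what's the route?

turn right 123°, forward 5.1 m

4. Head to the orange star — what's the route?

turn left 44°, forward 2.3 m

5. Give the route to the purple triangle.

turn left 162°, forward 4.2 m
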